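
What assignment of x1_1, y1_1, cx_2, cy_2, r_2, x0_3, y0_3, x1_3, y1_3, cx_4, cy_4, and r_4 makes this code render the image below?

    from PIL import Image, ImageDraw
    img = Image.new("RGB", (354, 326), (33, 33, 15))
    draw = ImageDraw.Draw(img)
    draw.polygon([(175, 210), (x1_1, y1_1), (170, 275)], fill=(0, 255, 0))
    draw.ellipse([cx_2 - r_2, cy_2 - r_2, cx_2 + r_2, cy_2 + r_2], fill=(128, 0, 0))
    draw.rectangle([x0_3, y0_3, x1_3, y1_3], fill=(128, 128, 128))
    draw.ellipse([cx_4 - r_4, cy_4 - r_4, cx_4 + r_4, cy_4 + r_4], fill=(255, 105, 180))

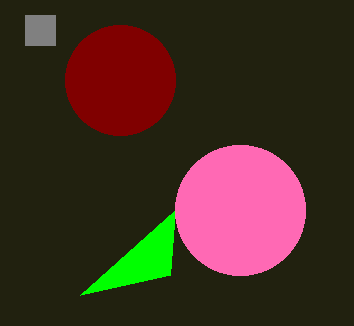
x1_1 = 80; y1_1 = 295; cx_2 = 120; cy_2 = 80; r_2 = 55; x0_3 = 25; y0_3 = 15; x1_3 = 55; y1_3 = 45; cx_4 = 240; cy_4 = 210; r_4 = 65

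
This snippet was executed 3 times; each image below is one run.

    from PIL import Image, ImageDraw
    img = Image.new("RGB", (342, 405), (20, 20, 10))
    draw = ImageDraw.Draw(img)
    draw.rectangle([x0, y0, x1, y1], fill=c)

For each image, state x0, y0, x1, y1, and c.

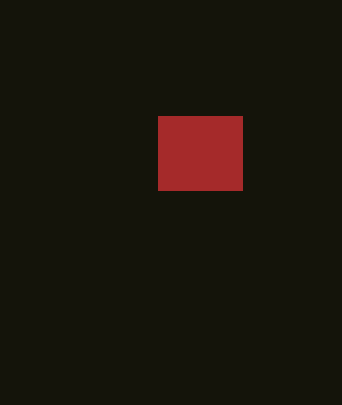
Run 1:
x0 = 158; y0 = 116; x1 = 242; y1 = 190; c = 'brown'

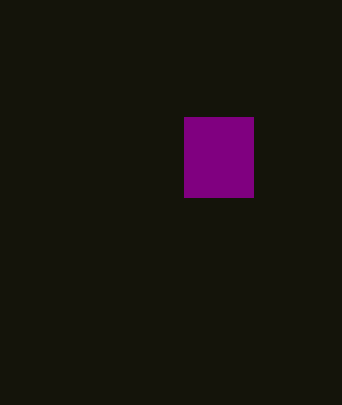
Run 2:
x0 = 184, y0 = 117, x1 = 253, y1 = 197, c = 'purple'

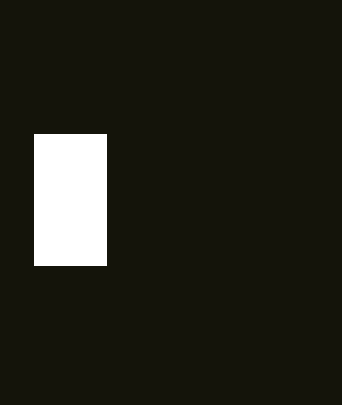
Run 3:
x0 = 34; y0 = 134; x1 = 106; y1 = 265; c = 'white'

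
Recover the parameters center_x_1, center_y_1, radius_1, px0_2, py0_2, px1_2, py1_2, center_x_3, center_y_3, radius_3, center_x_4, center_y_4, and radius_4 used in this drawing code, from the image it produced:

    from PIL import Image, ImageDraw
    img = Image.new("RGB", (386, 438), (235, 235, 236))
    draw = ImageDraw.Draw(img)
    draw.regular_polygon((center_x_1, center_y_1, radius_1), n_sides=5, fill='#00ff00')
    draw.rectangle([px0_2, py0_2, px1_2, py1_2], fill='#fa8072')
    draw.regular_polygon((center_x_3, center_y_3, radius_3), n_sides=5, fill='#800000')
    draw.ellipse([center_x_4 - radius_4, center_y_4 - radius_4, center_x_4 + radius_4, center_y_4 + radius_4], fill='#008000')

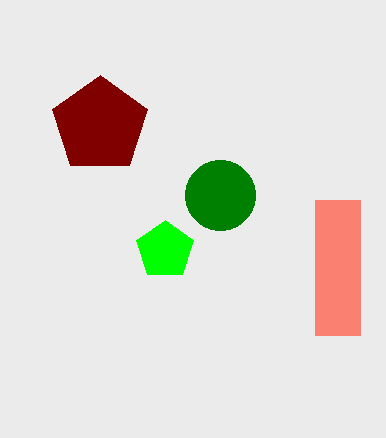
center_x_1 = 165, center_y_1 = 250, radius_1 = 30, px0_2 = 315, py0_2 = 200, px1_2 = 360, py1_2 = 335, center_x_3 = 100, center_y_3 = 125, radius_3 = 50, center_x_4 = 220, center_y_4 = 195, radius_4 = 35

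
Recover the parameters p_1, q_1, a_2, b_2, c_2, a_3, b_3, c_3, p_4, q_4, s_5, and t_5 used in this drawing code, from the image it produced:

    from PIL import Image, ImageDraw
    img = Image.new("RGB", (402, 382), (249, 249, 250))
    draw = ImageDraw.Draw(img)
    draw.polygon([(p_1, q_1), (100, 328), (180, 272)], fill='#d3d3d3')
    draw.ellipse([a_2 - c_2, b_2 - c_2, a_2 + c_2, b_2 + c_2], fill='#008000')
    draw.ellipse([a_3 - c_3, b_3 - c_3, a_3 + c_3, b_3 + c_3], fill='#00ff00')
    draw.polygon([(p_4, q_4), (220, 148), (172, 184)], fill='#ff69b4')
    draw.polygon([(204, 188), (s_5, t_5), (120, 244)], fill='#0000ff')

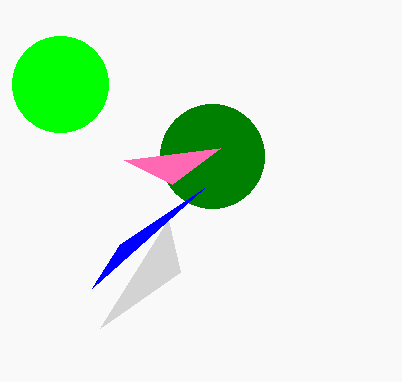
p_1 = 168, q_1 = 220, a_2 = 212, b_2 = 156, c_2 = 52, a_3 = 60, b_3 = 84, c_3 = 48, p_4 = 124, q_4 = 160, s_5 = 92, t_5 = 288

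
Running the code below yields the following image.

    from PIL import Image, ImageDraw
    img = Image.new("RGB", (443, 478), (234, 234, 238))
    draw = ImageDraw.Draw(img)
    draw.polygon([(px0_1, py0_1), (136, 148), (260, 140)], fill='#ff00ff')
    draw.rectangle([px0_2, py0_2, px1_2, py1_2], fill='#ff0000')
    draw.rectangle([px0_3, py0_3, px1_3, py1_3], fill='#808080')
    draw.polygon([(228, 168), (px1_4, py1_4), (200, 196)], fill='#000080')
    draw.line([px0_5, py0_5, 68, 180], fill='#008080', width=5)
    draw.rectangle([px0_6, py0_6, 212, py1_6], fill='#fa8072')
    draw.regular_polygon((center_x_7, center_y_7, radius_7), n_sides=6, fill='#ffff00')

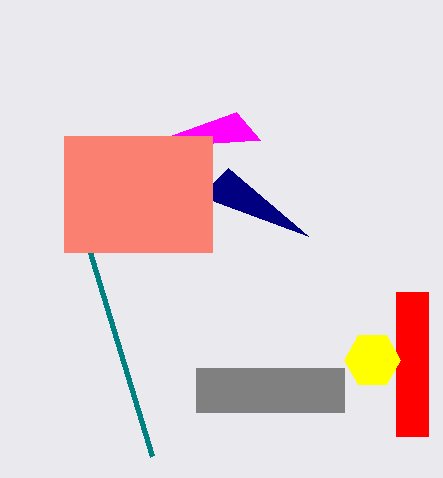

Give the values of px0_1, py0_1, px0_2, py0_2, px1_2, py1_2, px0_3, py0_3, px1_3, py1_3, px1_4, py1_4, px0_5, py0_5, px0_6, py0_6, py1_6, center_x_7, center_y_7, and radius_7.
px0_1 = 236
py0_1 = 112
px0_2 = 396
py0_2 = 292
px1_2 = 428
py1_2 = 436
px0_3 = 196
py0_3 = 368
px1_3 = 344
py1_3 = 412
px1_4 = 308
py1_4 = 236
px0_5 = 152
py0_5 = 456
px0_6 = 64
py0_6 = 136
py1_6 = 252
center_x_7 = 372
center_y_7 = 360
radius_7 = 28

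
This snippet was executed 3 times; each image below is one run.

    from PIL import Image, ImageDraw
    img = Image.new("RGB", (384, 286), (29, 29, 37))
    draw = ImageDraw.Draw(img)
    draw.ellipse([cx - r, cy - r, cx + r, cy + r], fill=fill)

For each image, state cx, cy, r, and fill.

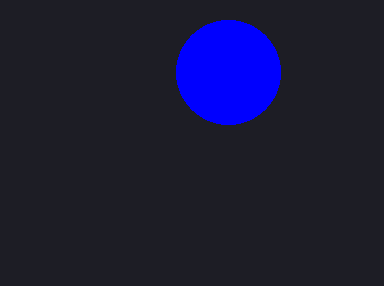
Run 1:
cx = 228
cy = 72
r = 52
fill = 'blue'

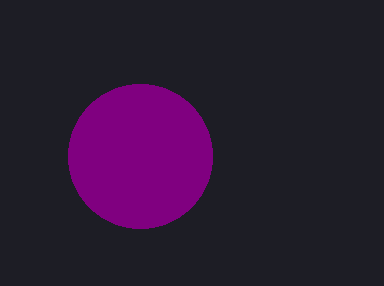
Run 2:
cx = 140, cy = 156, r = 72, fill = 'purple'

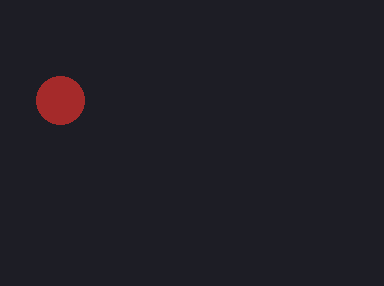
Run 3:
cx = 60; cy = 100; r = 24; fill = 'brown'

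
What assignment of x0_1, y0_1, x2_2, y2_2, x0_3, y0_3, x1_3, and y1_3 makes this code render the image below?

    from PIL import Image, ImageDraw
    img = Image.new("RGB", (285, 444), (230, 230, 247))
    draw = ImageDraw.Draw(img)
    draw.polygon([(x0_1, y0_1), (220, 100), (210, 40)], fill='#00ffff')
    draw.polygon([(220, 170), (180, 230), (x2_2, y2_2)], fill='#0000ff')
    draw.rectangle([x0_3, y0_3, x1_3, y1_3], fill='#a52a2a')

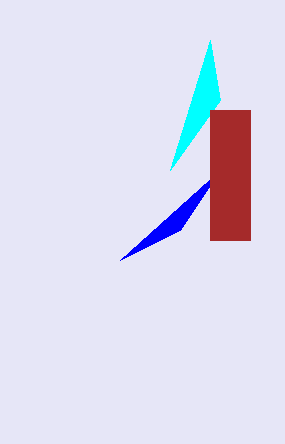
x0_1 = 170, y0_1 = 170, x2_2 = 120, y2_2 = 260, x0_3 = 210, y0_3 = 110, x1_3 = 250, y1_3 = 240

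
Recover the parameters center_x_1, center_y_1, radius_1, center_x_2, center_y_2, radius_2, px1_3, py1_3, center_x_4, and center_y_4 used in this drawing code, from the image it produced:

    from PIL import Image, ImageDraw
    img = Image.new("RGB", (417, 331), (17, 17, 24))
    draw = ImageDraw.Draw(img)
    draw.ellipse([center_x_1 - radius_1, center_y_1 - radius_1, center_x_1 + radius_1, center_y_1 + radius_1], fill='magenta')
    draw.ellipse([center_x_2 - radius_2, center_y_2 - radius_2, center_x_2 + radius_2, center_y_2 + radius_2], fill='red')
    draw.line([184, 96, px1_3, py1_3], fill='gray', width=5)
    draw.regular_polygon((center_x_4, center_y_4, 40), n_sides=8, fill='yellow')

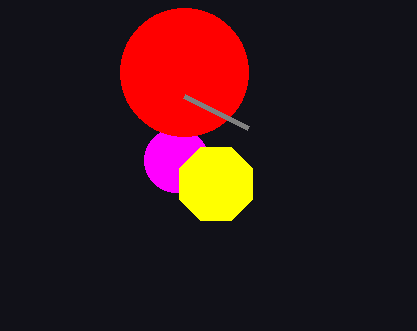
center_x_1 = 176, center_y_1 = 160, radius_1 = 32, center_x_2 = 184, center_y_2 = 72, radius_2 = 64, px1_3 = 248, py1_3 = 128, center_x_4 = 216, center_y_4 = 184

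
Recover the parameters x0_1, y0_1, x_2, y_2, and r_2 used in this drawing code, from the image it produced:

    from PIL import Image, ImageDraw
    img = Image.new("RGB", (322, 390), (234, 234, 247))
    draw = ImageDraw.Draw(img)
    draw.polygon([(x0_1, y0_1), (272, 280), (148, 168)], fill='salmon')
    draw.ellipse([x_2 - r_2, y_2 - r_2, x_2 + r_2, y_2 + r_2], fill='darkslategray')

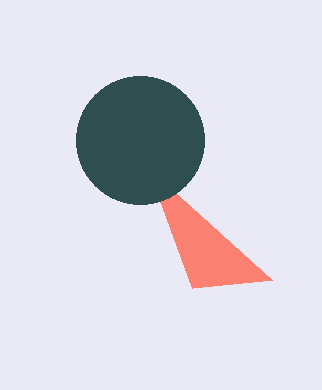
x0_1 = 192, y0_1 = 288, x_2 = 140, y_2 = 140, r_2 = 64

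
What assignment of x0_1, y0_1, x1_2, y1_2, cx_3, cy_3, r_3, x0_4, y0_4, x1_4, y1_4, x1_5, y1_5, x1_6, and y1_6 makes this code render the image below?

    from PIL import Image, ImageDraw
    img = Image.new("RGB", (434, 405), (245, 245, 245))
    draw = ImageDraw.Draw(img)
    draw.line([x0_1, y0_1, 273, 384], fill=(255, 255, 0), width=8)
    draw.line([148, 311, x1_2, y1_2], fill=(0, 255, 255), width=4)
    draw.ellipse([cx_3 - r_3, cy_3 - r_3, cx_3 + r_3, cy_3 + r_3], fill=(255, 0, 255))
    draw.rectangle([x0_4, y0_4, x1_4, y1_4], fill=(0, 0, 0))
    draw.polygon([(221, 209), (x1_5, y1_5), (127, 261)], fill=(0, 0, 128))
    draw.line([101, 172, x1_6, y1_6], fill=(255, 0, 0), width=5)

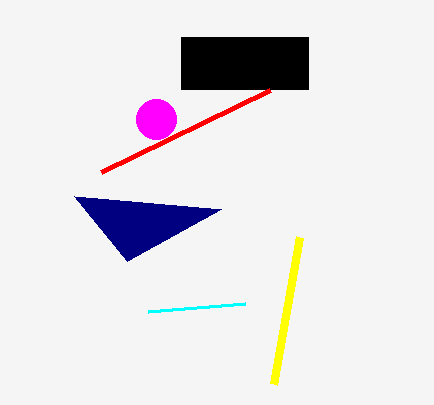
x0_1 = 299; y0_1 = 237; x1_2 = 245; y1_2 = 303; cx_3 = 156; cy_3 = 119; r_3 = 20; x0_4 = 181; y0_4 = 37; x1_4 = 308; y1_4 = 89; x1_5 = 74; y1_5 = 196; x1_6 = 270; y1_6 = 90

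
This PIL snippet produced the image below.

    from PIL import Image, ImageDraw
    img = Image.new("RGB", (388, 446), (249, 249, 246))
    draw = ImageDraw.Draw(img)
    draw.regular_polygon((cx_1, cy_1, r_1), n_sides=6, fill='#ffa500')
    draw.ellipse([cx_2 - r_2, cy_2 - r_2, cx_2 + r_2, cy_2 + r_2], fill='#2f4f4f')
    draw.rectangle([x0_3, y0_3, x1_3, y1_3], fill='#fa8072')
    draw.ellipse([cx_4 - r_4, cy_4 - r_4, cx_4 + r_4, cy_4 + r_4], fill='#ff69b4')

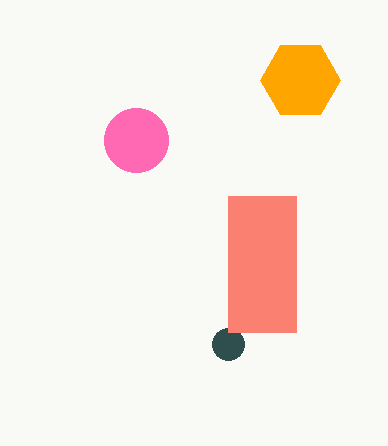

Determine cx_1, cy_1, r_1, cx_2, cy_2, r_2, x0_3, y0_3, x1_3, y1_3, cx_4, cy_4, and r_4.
cx_1 = 300, cy_1 = 80, r_1 = 40, cx_2 = 228, cy_2 = 344, r_2 = 16, x0_3 = 228, y0_3 = 196, x1_3 = 296, y1_3 = 332, cx_4 = 136, cy_4 = 140, r_4 = 32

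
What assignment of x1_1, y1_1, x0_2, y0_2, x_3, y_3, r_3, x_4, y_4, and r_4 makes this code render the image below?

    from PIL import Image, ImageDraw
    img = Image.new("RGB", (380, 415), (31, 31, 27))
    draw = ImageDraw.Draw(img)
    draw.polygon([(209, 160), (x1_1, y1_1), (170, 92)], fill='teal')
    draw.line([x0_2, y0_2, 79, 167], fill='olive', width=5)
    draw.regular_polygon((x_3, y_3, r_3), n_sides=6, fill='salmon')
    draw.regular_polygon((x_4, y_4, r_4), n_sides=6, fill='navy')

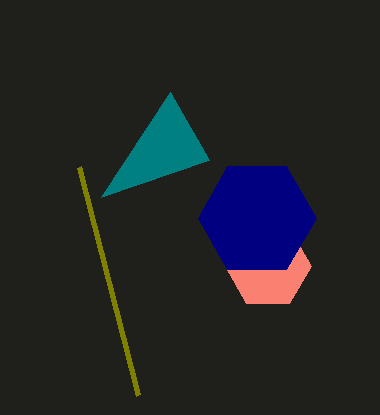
x1_1 = 101; y1_1 = 197; x0_2 = 138; y0_2 = 395; x_3 = 268; y_3 = 266; r_3 = 43; x_4 = 257; y_4 = 218; r_4 = 59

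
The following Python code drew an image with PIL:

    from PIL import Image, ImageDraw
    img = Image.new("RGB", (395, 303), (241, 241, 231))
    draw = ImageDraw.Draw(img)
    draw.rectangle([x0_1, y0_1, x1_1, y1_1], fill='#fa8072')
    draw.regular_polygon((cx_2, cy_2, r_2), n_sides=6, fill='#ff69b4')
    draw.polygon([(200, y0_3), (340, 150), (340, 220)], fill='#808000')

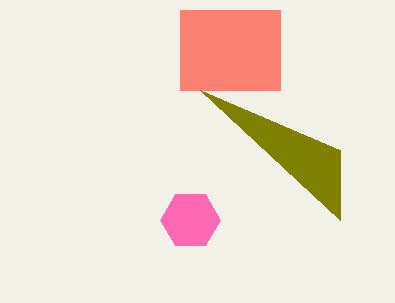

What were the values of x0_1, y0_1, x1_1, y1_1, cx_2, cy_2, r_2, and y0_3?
x0_1 = 180, y0_1 = 10, x1_1 = 280, y1_1 = 90, cx_2 = 190, cy_2 = 220, r_2 = 30, y0_3 = 90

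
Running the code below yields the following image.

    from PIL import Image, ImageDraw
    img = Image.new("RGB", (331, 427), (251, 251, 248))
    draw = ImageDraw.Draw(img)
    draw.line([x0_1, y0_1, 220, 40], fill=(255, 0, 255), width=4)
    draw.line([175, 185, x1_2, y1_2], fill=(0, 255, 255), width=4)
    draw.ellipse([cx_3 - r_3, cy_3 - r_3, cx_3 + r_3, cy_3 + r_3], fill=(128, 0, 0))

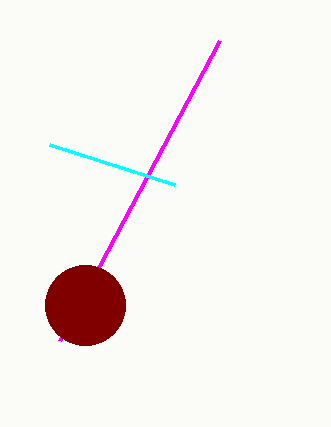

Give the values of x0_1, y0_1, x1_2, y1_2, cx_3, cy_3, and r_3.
x0_1 = 60, y0_1 = 340, x1_2 = 50, y1_2 = 145, cx_3 = 85, cy_3 = 305, r_3 = 40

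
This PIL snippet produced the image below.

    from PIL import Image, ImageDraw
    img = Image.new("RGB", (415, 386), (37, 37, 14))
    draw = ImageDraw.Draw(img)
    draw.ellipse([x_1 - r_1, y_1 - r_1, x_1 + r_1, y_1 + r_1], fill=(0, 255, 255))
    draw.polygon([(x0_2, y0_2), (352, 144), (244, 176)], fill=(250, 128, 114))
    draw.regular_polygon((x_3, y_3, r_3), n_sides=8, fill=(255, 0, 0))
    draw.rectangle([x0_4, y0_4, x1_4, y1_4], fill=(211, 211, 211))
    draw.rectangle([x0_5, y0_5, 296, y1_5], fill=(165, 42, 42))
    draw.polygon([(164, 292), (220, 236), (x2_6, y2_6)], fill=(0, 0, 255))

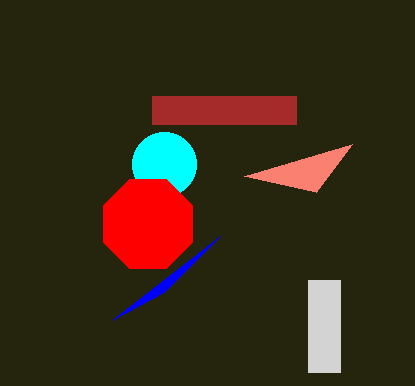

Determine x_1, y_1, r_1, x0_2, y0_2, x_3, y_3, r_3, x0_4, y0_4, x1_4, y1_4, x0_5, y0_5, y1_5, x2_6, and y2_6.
x_1 = 164; y_1 = 164; r_1 = 32; x0_2 = 316; y0_2 = 192; x_3 = 148; y_3 = 224; r_3 = 48; x0_4 = 308; y0_4 = 280; x1_4 = 340; y1_4 = 372; x0_5 = 152; y0_5 = 96; y1_5 = 124; x2_6 = 112; y2_6 = 320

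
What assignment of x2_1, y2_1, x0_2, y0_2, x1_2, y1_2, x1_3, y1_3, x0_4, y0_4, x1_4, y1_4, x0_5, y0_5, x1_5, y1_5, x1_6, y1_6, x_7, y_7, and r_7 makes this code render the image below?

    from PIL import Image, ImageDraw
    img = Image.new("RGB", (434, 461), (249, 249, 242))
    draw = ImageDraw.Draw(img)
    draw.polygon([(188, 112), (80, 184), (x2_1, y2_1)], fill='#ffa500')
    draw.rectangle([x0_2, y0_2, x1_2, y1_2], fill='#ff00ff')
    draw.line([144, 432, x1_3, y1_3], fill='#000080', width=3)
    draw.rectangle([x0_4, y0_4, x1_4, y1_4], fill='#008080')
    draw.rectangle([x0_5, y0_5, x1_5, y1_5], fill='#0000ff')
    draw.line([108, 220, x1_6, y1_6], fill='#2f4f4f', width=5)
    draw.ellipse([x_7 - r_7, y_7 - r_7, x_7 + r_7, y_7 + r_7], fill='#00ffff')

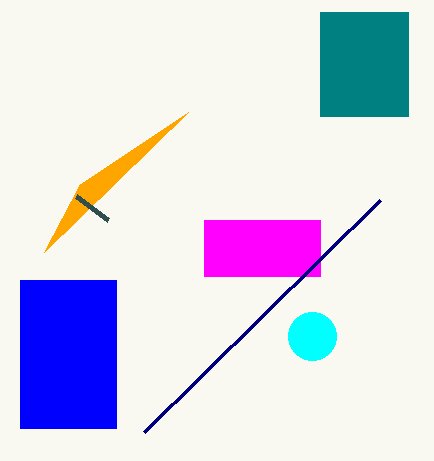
x2_1 = 44; y2_1 = 252; x0_2 = 204; y0_2 = 220; x1_2 = 320; y1_2 = 276; x1_3 = 380; y1_3 = 200; x0_4 = 320; y0_4 = 12; x1_4 = 408; y1_4 = 116; x0_5 = 20; y0_5 = 280; x1_5 = 116; y1_5 = 428; x1_6 = 76; y1_6 = 196; x_7 = 312; y_7 = 336; r_7 = 24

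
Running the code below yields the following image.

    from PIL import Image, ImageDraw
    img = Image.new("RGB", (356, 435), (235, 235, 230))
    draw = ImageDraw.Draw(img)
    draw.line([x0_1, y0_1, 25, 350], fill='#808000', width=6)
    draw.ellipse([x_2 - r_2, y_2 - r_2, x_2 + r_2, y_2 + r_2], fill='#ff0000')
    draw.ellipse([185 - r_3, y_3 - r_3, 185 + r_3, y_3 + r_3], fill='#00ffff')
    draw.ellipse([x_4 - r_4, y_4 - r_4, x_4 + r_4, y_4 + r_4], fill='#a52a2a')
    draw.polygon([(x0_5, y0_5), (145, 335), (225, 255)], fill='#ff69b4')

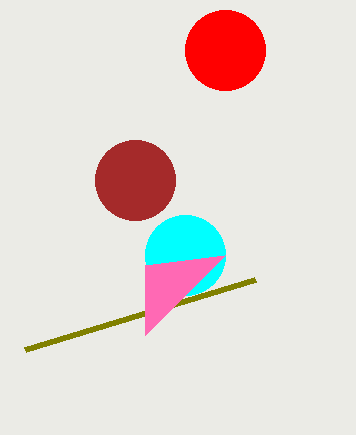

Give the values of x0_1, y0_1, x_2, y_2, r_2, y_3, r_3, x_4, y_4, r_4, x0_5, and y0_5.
x0_1 = 255, y0_1 = 280, x_2 = 225, y_2 = 50, r_2 = 40, y_3 = 255, r_3 = 40, x_4 = 135, y_4 = 180, r_4 = 40, x0_5 = 145, y0_5 = 265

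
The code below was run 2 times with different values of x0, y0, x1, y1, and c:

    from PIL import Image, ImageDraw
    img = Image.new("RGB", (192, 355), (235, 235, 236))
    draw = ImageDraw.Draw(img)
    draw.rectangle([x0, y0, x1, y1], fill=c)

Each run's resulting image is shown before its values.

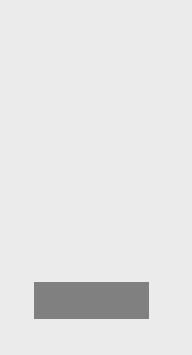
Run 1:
x0 = 34, y0 = 282, x1 = 148, y1 = 318, c = 'gray'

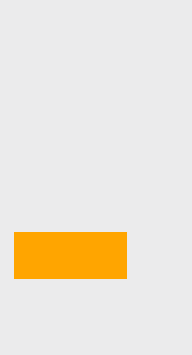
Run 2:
x0 = 14, y0 = 232, x1 = 126, y1 = 278, c = 'orange'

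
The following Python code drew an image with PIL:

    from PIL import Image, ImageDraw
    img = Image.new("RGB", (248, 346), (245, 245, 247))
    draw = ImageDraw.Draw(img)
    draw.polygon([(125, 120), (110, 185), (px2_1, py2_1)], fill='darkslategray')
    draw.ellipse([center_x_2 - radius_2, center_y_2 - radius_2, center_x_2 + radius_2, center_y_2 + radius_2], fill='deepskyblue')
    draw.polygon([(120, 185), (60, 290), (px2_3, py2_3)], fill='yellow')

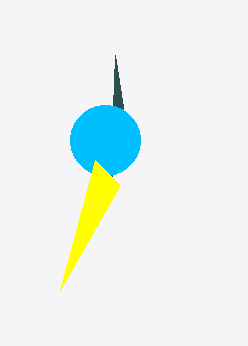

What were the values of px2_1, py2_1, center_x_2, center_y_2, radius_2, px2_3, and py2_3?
px2_1 = 115; py2_1 = 55; center_x_2 = 105; center_y_2 = 140; radius_2 = 35; px2_3 = 95; py2_3 = 160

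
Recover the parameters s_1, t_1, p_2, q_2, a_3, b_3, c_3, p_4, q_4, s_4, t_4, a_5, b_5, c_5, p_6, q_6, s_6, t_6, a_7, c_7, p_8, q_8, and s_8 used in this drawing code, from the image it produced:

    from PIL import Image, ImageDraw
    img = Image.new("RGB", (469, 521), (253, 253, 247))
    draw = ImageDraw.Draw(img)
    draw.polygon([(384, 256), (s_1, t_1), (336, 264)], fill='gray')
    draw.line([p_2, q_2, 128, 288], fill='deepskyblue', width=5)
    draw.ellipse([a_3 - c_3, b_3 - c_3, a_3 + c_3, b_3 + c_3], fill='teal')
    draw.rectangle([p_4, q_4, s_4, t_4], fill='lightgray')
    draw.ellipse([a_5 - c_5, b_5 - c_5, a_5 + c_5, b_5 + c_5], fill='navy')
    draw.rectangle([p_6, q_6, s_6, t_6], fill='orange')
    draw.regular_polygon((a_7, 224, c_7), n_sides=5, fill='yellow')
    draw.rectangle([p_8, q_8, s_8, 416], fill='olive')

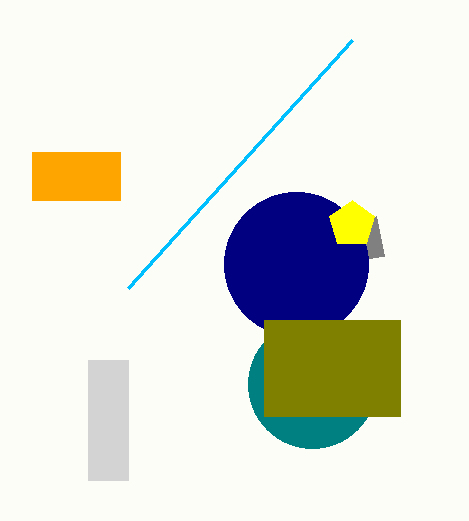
s_1 = 376; t_1 = 216; p_2 = 352; q_2 = 40; a_3 = 312; b_3 = 384; c_3 = 64; p_4 = 88; q_4 = 360; s_4 = 128; t_4 = 480; a_5 = 296; b_5 = 264; c_5 = 72; p_6 = 32; q_6 = 152; s_6 = 120; t_6 = 200; a_7 = 352; c_7 = 24; p_8 = 264; q_8 = 320; s_8 = 400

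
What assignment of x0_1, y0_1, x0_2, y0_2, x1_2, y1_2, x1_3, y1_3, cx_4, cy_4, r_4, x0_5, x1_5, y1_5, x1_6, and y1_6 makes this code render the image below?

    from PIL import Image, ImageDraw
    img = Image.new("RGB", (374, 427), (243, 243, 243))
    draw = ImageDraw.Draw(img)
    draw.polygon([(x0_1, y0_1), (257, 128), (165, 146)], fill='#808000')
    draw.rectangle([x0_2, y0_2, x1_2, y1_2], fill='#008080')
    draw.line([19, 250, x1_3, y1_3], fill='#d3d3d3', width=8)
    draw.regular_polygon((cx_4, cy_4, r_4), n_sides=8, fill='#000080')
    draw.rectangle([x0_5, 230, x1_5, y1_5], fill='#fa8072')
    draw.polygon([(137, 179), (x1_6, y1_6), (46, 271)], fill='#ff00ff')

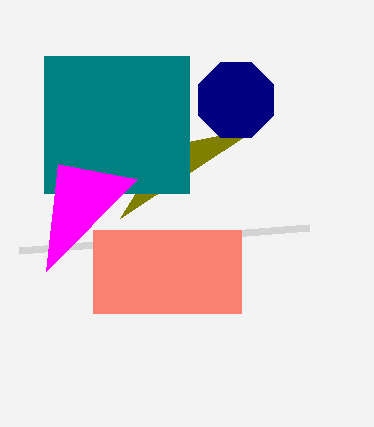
x0_1 = 120
y0_1 = 218
x0_2 = 44
y0_2 = 56
x1_2 = 189
y1_2 = 193
x1_3 = 309
y1_3 = 227
cx_4 = 236
cy_4 = 100
r_4 = 41
x0_5 = 93
x1_5 = 241
y1_5 = 313
x1_6 = 58
y1_6 = 164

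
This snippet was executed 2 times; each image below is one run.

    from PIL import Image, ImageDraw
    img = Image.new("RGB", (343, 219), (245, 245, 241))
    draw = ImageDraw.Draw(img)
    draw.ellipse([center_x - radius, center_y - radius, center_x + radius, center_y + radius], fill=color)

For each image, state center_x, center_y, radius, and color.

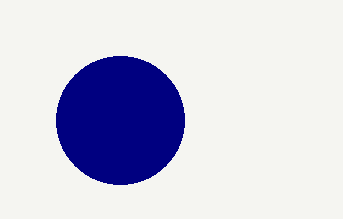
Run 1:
center_x = 120
center_y = 120
radius = 64
color = 'navy'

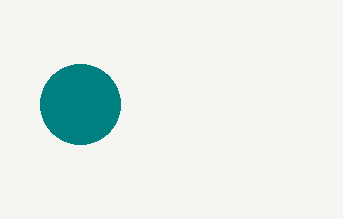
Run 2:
center_x = 80
center_y = 104
radius = 40
color = 'teal'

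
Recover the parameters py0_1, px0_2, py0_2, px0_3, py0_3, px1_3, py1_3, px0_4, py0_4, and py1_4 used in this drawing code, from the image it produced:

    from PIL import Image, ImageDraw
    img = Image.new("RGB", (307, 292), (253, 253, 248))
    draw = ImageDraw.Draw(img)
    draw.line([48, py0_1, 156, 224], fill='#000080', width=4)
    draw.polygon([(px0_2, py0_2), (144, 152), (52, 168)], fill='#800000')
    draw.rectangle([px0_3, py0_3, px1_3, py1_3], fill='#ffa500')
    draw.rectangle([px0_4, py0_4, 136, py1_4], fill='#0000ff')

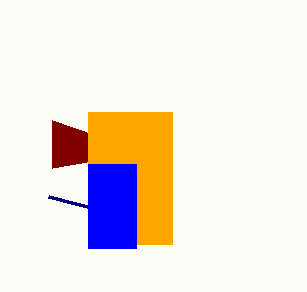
py0_1 = 196
px0_2 = 52
py0_2 = 120
px0_3 = 88
py0_3 = 112
px1_3 = 172
py1_3 = 244
px0_4 = 88
py0_4 = 164
py1_4 = 248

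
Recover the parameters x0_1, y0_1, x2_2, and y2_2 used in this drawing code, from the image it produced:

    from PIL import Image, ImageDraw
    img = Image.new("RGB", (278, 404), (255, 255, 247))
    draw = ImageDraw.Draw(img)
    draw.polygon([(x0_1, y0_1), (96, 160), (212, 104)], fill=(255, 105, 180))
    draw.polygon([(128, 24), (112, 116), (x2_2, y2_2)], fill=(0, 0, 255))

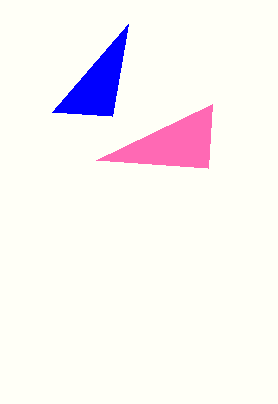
x0_1 = 208, y0_1 = 168, x2_2 = 52, y2_2 = 112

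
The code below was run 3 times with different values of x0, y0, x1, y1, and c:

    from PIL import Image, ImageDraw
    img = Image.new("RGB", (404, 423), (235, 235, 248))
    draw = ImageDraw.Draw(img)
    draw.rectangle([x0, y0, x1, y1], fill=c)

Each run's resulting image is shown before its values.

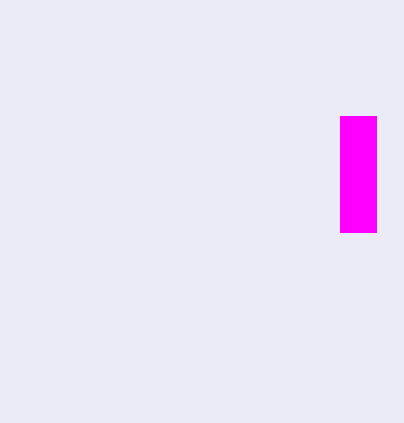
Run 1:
x0 = 340, y0 = 116, x1 = 376, y1 = 232, c = 'magenta'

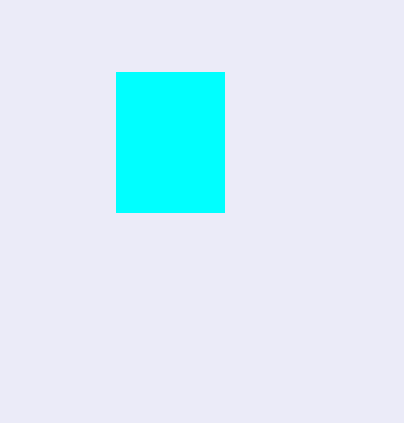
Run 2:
x0 = 116, y0 = 72, x1 = 224, y1 = 212, c = 'cyan'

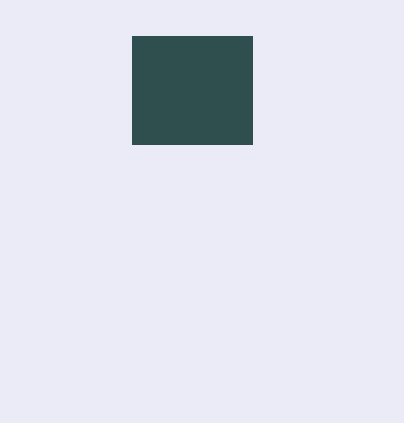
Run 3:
x0 = 132; y0 = 36; x1 = 252; y1 = 144; c = 'darkslategray'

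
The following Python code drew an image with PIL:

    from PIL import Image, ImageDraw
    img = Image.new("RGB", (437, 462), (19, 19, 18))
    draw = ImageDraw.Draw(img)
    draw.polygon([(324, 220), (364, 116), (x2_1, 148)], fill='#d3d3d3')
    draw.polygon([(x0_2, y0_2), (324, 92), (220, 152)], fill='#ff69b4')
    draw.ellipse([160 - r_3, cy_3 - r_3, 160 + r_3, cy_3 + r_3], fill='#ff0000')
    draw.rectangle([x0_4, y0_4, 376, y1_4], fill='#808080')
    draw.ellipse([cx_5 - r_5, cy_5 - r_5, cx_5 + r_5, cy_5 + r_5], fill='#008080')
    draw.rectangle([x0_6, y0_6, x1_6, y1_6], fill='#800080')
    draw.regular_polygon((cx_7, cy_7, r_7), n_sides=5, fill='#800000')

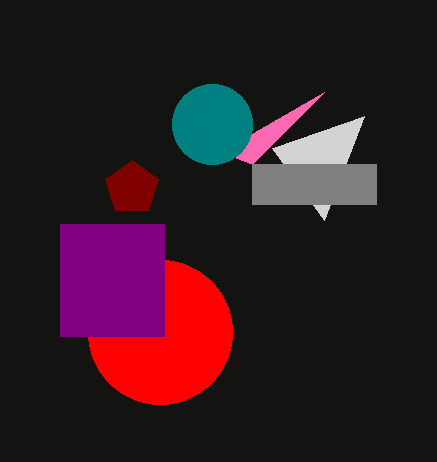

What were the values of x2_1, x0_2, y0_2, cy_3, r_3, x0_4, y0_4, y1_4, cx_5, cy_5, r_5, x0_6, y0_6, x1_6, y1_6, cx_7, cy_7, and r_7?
x2_1 = 272
x0_2 = 252
y0_2 = 164
cy_3 = 332
r_3 = 72
x0_4 = 252
y0_4 = 164
y1_4 = 204
cx_5 = 212
cy_5 = 124
r_5 = 40
x0_6 = 60
y0_6 = 224
x1_6 = 164
y1_6 = 336
cx_7 = 132
cy_7 = 188
r_7 = 28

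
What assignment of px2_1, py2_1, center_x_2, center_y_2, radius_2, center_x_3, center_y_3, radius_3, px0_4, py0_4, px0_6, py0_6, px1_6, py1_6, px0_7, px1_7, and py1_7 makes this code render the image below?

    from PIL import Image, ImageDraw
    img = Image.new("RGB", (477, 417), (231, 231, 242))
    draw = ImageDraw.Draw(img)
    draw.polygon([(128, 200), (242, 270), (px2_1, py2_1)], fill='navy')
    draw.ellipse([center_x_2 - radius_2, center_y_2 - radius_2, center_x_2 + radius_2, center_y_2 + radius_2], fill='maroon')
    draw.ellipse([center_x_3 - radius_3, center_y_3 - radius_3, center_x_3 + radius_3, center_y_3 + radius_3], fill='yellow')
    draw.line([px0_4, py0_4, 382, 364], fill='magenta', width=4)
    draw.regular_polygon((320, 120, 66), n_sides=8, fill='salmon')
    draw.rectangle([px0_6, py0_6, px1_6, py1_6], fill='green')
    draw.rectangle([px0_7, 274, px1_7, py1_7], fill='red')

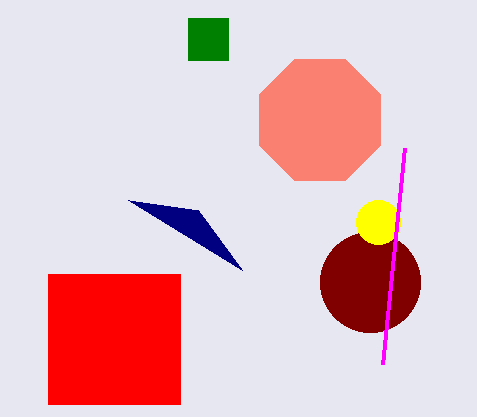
px2_1 = 198; py2_1 = 210; center_x_2 = 370; center_y_2 = 282; radius_2 = 50; center_x_3 = 378; center_y_3 = 222; radius_3 = 22; px0_4 = 404; py0_4 = 148; px0_6 = 188; py0_6 = 18; px1_6 = 228; py1_6 = 60; px0_7 = 48; px1_7 = 180; py1_7 = 404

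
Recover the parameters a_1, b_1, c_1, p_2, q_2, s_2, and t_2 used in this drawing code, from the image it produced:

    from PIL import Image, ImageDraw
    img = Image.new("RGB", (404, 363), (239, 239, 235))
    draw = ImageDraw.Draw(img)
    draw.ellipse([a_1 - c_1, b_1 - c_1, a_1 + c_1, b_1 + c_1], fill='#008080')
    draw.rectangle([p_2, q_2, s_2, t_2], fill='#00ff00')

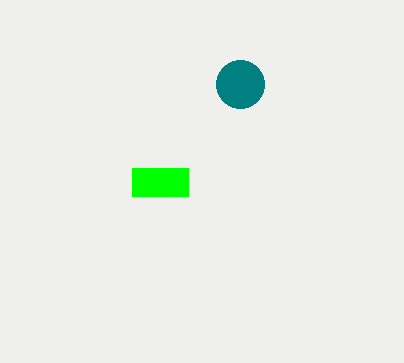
a_1 = 240, b_1 = 84, c_1 = 24, p_2 = 132, q_2 = 168, s_2 = 188, t_2 = 196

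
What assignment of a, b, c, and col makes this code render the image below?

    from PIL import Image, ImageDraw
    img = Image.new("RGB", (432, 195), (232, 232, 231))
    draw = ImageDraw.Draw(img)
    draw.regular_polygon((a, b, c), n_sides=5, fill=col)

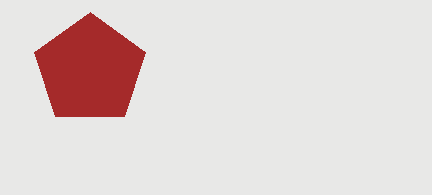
a = 90
b = 70
c = 58
col = 'brown'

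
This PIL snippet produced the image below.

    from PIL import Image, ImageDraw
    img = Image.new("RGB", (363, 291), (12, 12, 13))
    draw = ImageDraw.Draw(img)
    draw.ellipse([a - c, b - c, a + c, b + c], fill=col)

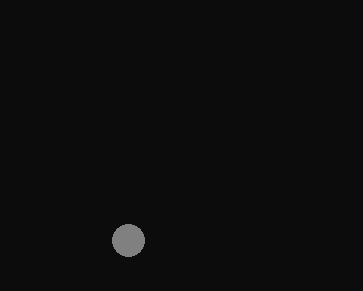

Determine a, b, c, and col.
a = 128, b = 240, c = 16, col = 'gray'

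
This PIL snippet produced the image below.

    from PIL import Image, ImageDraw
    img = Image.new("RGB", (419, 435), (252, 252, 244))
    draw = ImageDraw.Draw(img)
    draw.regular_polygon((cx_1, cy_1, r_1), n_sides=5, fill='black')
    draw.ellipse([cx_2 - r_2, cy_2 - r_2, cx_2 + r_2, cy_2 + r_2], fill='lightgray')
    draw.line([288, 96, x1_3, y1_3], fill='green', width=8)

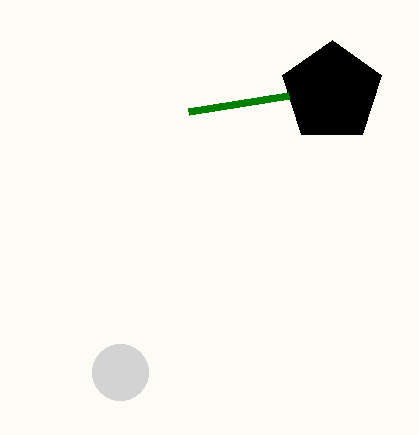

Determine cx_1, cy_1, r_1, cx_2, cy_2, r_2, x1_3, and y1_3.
cx_1 = 332
cy_1 = 92
r_1 = 52
cx_2 = 120
cy_2 = 372
r_2 = 28
x1_3 = 188
y1_3 = 112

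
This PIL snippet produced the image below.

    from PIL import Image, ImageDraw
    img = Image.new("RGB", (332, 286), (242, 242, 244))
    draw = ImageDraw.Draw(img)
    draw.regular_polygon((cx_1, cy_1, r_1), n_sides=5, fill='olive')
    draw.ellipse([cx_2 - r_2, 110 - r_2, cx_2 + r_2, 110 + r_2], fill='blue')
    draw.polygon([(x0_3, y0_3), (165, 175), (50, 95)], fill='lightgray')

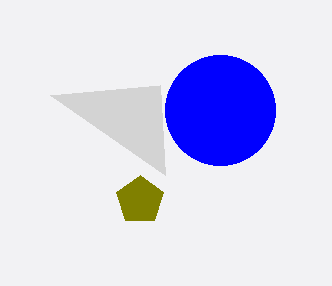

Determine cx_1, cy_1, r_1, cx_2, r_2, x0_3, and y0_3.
cx_1 = 140; cy_1 = 200; r_1 = 25; cx_2 = 220; r_2 = 55; x0_3 = 160; y0_3 = 85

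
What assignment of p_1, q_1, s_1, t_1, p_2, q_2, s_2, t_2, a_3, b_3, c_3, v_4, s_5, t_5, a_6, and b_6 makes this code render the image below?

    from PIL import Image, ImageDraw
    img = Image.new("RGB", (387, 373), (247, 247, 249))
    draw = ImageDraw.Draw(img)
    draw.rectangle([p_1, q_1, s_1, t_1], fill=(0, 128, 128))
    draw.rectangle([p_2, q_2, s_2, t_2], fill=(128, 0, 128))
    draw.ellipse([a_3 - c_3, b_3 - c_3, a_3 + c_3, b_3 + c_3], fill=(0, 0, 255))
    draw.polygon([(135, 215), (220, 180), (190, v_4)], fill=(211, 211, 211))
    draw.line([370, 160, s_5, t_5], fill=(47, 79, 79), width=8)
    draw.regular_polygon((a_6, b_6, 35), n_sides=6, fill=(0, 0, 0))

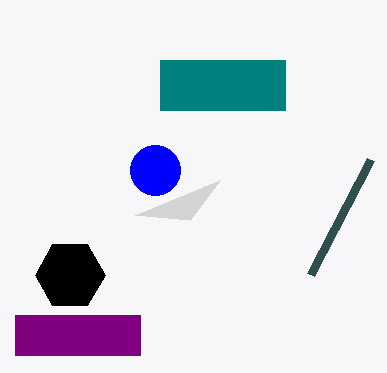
p_1 = 160, q_1 = 60, s_1 = 285, t_1 = 110, p_2 = 15, q_2 = 315, s_2 = 140, t_2 = 355, a_3 = 155, b_3 = 170, c_3 = 25, v_4 = 220, s_5 = 310, t_5 = 275, a_6 = 70, b_6 = 275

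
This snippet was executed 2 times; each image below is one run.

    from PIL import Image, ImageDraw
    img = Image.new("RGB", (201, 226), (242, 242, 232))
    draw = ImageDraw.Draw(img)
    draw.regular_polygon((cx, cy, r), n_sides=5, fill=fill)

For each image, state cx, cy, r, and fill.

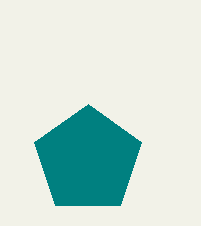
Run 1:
cx = 88, cy = 160, r = 56, fill = 'teal'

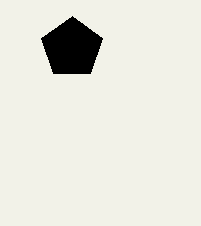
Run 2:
cx = 72, cy = 48, r = 32, fill = 'black'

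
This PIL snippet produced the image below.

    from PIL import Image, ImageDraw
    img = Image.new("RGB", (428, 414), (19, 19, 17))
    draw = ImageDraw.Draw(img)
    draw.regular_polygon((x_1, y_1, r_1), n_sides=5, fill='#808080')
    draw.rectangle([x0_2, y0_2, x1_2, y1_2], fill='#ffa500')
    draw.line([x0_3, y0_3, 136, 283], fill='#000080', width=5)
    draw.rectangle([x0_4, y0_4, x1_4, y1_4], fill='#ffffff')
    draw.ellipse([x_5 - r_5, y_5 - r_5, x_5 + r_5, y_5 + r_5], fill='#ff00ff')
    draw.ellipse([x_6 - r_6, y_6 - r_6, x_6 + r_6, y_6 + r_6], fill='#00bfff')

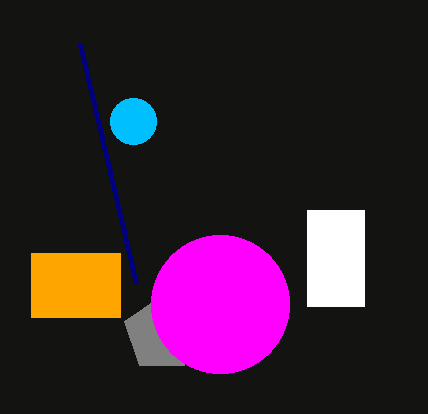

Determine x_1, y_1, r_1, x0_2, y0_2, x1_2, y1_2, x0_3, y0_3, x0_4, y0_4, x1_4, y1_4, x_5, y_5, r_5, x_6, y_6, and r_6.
x_1 = 162, y_1 = 334, r_1 = 39, x0_2 = 31, y0_2 = 253, x1_2 = 120, y1_2 = 317, x0_3 = 80, y0_3 = 44, x0_4 = 307, y0_4 = 210, x1_4 = 364, y1_4 = 306, x_5 = 220, y_5 = 304, r_5 = 69, x_6 = 133, y_6 = 121, r_6 = 23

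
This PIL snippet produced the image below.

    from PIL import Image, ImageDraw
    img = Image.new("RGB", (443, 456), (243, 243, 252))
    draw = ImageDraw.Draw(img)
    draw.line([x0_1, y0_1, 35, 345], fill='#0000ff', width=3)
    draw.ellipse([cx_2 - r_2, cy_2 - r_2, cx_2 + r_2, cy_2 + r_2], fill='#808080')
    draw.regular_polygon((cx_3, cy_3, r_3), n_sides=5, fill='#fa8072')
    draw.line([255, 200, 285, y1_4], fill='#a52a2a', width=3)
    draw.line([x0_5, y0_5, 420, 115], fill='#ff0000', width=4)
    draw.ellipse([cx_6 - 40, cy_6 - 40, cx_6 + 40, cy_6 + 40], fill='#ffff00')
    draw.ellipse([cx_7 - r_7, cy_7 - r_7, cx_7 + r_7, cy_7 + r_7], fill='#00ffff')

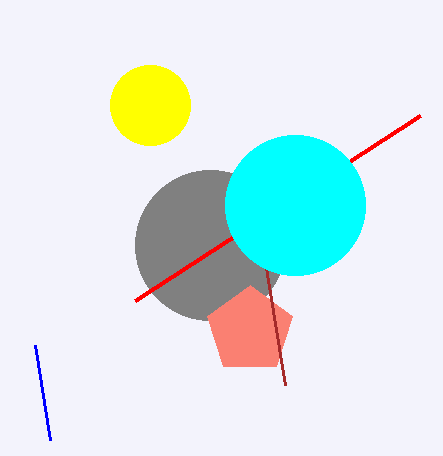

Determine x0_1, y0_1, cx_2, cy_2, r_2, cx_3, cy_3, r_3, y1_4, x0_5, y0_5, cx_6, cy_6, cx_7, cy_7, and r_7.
x0_1 = 50
y0_1 = 440
cx_2 = 210
cy_2 = 245
r_2 = 75
cx_3 = 250
cy_3 = 330
r_3 = 45
y1_4 = 385
x0_5 = 135
y0_5 = 300
cx_6 = 150
cy_6 = 105
cx_7 = 295
cy_7 = 205
r_7 = 70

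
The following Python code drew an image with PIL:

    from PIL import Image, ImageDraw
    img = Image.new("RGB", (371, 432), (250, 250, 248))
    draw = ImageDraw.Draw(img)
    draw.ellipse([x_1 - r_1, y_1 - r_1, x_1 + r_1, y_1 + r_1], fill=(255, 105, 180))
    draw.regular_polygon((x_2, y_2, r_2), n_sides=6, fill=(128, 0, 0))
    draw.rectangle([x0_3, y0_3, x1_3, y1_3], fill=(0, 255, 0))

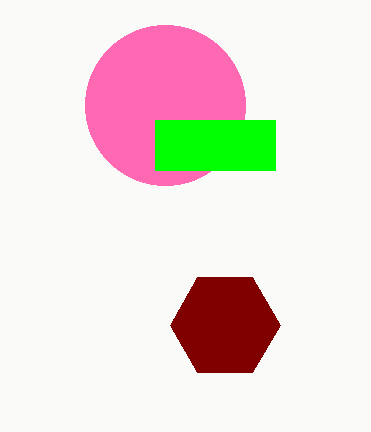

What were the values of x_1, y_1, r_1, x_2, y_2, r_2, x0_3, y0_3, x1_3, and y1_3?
x_1 = 165, y_1 = 105, r_1 = 80, x_2 = 225, y_2 = 325, r_2 = 55, x0_3 = 155, y0_3 = 120, x1_3 = 275, y1_3 = 170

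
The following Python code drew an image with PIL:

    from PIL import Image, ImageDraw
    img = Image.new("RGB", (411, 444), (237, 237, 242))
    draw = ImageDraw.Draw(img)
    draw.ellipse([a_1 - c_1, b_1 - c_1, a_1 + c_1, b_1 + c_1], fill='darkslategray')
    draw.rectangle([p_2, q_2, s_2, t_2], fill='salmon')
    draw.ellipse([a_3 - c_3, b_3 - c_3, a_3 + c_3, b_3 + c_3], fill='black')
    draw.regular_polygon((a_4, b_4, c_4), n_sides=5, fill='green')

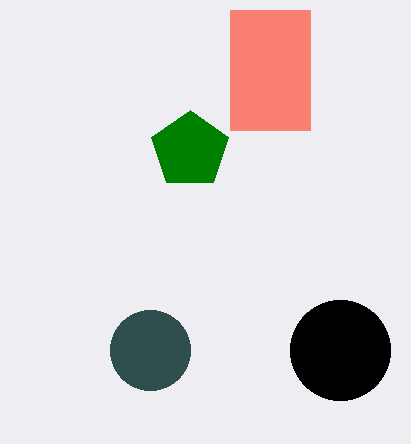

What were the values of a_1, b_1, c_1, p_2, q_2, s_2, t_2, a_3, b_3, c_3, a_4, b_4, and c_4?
a_1 = 150, b_1 = 350, c_1 = 40, p_2 = 230, q_2 = 10, s_2 = 310, t_2 = 130, a_3 = 340, b_3 = 350, c_3 = 50, a_4 = 190, b_4 = 150, c_4 = 40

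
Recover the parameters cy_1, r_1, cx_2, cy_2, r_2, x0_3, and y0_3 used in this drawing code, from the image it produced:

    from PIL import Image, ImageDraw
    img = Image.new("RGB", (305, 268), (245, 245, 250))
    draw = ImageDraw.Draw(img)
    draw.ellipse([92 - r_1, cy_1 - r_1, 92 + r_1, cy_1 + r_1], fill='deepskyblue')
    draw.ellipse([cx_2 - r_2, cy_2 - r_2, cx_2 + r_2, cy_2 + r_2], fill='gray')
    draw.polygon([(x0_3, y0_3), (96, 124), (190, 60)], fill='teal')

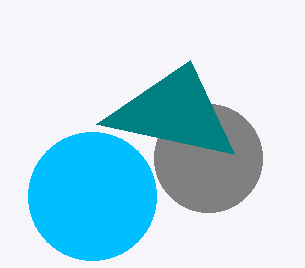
cy_1 = 196, r_1 = 64, cx_2 = 208, cy_2 = 158, r_2 = 54, x0_3 = 234, y0_3 = 154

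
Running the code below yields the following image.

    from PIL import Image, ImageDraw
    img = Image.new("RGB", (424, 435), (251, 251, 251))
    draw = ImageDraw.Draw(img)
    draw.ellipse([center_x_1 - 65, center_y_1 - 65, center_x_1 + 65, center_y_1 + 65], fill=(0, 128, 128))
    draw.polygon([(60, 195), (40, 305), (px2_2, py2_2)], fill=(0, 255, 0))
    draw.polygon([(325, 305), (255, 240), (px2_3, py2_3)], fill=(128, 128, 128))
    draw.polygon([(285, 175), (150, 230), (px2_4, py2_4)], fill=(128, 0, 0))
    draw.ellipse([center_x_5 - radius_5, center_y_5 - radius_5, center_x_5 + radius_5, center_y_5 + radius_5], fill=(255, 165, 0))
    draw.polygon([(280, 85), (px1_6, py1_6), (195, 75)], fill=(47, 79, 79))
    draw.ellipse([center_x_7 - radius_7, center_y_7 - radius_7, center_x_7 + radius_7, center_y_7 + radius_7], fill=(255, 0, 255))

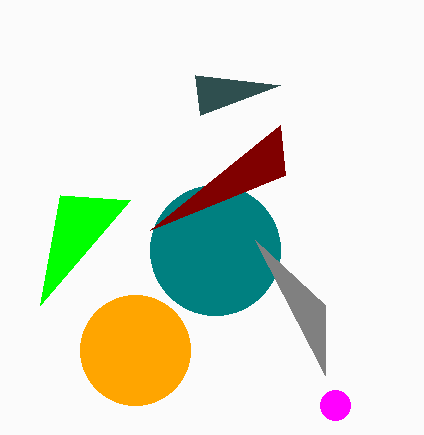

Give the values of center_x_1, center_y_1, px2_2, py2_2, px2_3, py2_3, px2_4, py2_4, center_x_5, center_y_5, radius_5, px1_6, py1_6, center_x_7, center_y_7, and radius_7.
center_x_1 = 215, center_y_1 = 250, px2_2 = 130, py2_2 = 200, px2_3 = 325, py2_3 = 375, px2_4 = 280, py2_4 = 125, center_x_5 = 135, center_y_5 = 350, radius_5 = 55, px1_6 = 200, py1_6 = 115, center_x_7 = 335, center_y_7 = 405, radius_7 = 15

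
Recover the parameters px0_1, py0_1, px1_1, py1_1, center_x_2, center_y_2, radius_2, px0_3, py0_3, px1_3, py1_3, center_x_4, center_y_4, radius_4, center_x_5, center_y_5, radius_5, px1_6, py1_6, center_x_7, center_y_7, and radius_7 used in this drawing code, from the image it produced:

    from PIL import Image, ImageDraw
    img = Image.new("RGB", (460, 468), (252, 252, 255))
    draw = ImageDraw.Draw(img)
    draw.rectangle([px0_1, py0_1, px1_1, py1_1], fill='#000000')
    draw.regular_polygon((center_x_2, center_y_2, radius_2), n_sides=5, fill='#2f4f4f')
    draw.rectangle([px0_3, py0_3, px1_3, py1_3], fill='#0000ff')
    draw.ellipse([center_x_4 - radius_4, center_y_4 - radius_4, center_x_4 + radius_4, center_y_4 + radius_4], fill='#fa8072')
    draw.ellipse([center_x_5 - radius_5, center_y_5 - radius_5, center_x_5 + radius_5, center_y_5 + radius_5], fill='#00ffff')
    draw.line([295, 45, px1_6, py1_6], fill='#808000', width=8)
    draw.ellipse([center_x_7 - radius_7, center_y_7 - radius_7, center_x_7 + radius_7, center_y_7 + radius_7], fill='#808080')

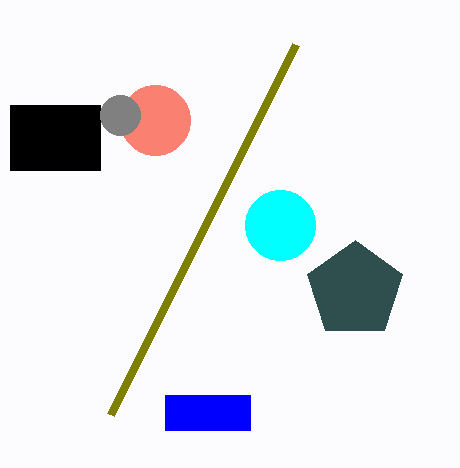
px0_1 = 10, py0_1 = 105, px1_1 = 100, py1_1 = 170, center_x_2 = 355, center_y_2 = 290, radius_2 = 50, px0_3 = 165, py0_3 = 395, px1_3 = 250, py1_3 = 430, center_x_4 = 155, center_y_4 = 120, radius_4 = 35, center_x_5 = 280, center_y_5 = 225, radius_5 = 35, px1_6 = 110, py1_6 = 415, center_x_7 = 120, center_y_7 = 115, radius_7 = 20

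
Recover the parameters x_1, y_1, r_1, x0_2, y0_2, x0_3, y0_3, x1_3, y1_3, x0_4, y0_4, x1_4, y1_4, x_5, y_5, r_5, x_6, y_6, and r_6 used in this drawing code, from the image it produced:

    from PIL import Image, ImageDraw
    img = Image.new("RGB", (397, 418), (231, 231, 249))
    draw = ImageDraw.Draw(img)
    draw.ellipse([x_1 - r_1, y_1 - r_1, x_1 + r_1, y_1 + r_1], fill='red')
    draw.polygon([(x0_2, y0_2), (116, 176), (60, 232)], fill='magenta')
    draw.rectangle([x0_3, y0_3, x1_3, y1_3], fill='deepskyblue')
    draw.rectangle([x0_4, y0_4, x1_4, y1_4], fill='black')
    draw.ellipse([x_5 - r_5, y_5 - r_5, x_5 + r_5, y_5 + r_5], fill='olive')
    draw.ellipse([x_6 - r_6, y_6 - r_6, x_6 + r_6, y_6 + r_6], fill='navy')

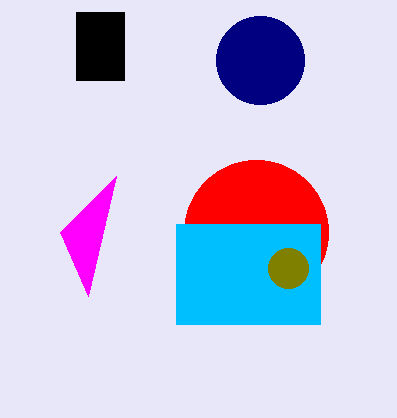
x_1 = 256, y_1 = 232, r_1 = 72, x0_2 = 88, y0_2 = 296, x0_3 = 176, y0_3 = 224, x1_3 = 320, y1_3 = 324, x0_4 = 76, y0_4 = 12, x1_4 = 124, y1_4 = 80, x_5 = 288, y_5 = 268, r_5 = 20, x_6 = 260, y_6 = 60, r_6 = 44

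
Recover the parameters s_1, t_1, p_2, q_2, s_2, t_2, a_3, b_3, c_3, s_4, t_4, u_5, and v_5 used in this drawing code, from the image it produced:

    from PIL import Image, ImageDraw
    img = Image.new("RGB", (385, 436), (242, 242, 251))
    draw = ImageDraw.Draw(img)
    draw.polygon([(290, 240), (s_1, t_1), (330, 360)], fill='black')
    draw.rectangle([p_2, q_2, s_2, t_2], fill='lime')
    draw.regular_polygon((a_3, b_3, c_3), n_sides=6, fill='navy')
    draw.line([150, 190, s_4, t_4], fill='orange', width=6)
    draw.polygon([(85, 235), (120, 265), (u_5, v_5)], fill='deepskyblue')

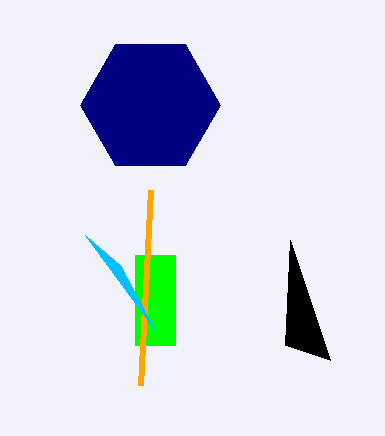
s_1 = 285, t_1 = 345, p_2 = 135, q_2 = 255, s_2 = 175, t_2 = 345, a_3 = 150, b_3 = 105, c_3 = 70, s_4 = 140, t_4 = 385, u_5 = 155, v_5 = 330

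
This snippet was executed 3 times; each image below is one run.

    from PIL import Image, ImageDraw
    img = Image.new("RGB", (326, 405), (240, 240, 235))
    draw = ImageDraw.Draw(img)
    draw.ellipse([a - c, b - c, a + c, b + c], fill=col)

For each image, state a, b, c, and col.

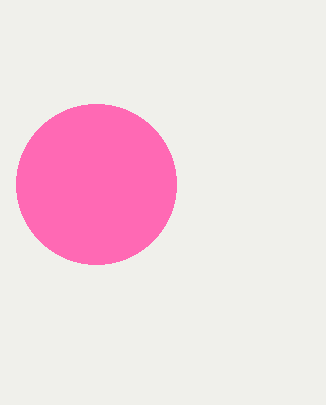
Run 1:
a = 96
b = 184
c = 80
col = 'hotpink'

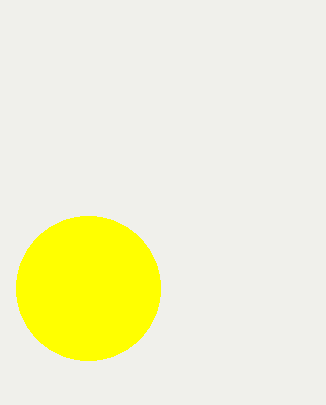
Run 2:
a = 88; b = 288; c = 72; col = 'yellow'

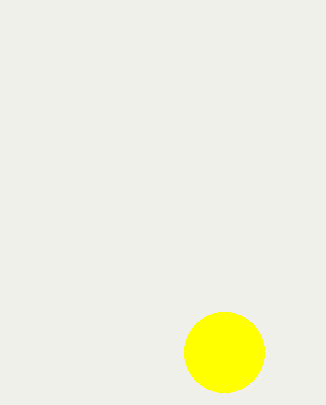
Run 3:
a = 224
b = 352
c = 40
col = 'yellow'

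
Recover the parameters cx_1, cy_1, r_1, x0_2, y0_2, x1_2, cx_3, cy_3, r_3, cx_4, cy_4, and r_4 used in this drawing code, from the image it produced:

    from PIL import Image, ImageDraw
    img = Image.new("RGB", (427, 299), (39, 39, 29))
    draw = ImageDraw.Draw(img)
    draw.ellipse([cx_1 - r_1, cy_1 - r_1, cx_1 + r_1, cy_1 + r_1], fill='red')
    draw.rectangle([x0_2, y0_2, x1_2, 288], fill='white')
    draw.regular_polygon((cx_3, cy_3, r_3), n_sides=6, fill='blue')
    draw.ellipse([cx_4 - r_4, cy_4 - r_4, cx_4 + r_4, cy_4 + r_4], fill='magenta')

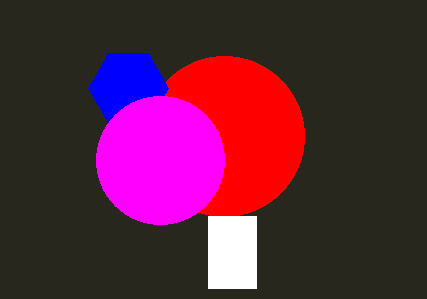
cx_1 = 224, cy_1 = 136, r_1 = 80, x0_2 = 208, y0_2 = 216, x1_2 = 256, cx_3 = 128, cy_3 = 88, r_3 = 40, cx_4 = 160, cy_4 = 160, r_4 = 64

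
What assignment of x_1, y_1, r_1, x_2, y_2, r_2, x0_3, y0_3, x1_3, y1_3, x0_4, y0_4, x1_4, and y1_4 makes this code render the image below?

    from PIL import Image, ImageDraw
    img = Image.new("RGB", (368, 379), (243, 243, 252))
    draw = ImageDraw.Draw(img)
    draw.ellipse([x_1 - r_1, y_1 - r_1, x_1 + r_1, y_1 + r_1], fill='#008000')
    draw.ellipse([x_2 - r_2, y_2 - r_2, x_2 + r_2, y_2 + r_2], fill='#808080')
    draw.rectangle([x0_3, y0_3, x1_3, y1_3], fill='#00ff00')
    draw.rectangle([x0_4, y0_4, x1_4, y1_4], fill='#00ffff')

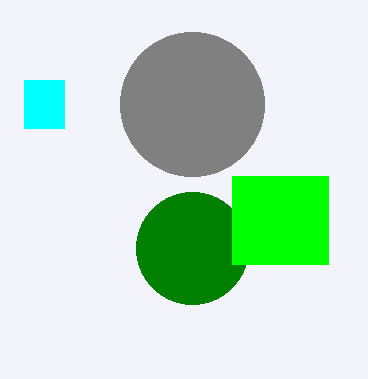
x_1 = 192, y_1 = 248, r_1 = 56, x_2 = 192, y_2 = 104, r_2 = 72, x0_3 = 232, y0_3 = 176, x1_3 = 328, y1_3 = 264, x0_4 = 24, y0_4 = 80, x1_4 = 64, y1_4 = 128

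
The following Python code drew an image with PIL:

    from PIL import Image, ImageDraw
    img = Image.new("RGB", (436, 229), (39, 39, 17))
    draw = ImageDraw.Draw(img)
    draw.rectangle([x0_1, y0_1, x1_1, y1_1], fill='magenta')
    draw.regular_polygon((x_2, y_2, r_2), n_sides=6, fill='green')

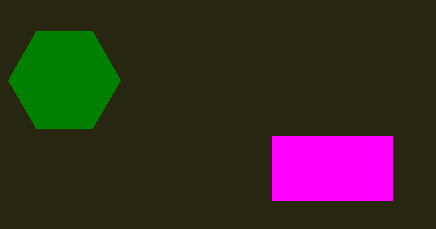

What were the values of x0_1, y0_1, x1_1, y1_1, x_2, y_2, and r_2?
x0_1 = 272, y0_1 = 136, x1_1 = 392, y1_1 = 200, x_2 = 64, y_2 = 80, r_2 = 56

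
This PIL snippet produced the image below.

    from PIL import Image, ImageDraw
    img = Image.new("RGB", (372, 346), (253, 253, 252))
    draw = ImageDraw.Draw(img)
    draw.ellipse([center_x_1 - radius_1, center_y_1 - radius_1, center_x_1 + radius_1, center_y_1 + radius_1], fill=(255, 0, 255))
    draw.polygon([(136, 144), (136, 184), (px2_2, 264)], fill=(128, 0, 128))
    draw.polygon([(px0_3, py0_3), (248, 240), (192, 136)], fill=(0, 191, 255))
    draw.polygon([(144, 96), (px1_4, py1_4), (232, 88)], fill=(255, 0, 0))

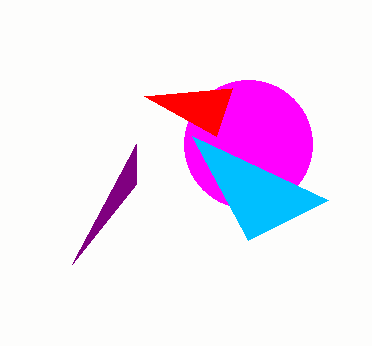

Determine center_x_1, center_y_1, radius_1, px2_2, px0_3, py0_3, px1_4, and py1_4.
center_x_1 = 248
center_y_1 = 144
radius_1 = 64
px2_2 = 72
px0_3 = 328
py0_3 = 200
px1_4 = 216
py1_4 = 136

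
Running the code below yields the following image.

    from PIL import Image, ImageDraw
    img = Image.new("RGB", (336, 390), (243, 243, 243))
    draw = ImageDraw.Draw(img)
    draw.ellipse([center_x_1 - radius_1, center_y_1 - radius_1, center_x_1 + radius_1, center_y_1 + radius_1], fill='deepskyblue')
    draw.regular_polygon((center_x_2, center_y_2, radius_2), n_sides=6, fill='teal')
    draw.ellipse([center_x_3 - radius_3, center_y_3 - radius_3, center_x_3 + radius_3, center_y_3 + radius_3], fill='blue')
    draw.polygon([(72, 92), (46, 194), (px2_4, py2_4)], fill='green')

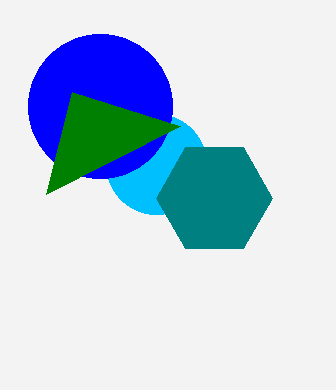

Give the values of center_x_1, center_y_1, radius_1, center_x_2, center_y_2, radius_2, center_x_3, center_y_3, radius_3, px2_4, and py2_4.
center_x_1 = 156
center_y_1 = 164
radius_1 = 50
center_x_2 = 214
center_y_2 = 198
radius_2 = 58
center_x_3 = 100
center_y_3 = 106
radius_3 = 72
px2_4 = 180
py2_4 = 126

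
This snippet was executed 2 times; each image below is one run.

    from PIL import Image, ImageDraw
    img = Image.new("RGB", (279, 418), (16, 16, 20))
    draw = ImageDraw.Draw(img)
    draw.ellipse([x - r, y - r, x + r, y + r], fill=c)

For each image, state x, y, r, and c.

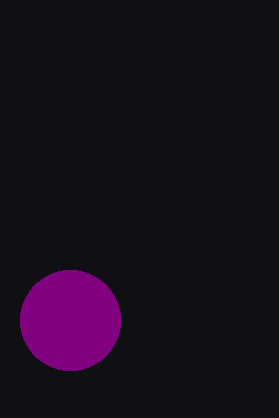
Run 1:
x = 70
y = 320
r = 50
c = 'purple'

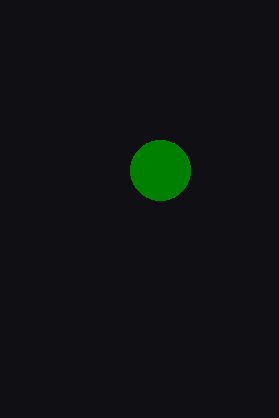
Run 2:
x = 160; y = 170; r = 30; c = 'green'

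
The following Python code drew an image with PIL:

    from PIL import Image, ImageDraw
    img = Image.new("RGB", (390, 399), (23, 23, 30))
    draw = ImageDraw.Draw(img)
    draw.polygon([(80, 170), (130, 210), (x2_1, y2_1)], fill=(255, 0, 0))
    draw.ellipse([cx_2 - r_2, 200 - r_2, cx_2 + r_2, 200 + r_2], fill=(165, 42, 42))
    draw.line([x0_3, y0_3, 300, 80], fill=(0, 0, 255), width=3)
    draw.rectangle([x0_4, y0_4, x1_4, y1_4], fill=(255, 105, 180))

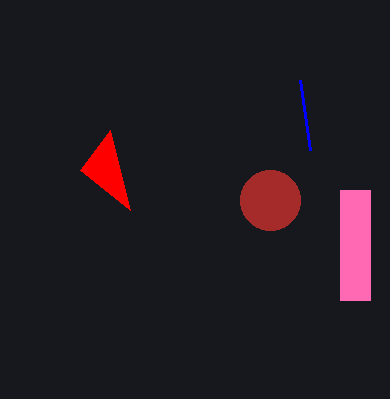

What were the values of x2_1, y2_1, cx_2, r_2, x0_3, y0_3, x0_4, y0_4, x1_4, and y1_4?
x2_1 = 110
y2_1 = 130
cx_2 = 270
r_2 = 30
x0_3 = 310
y0_3 = 150
x0_4 = 340
y0_4 = 190
x1_4 = 370
y1_4 = 300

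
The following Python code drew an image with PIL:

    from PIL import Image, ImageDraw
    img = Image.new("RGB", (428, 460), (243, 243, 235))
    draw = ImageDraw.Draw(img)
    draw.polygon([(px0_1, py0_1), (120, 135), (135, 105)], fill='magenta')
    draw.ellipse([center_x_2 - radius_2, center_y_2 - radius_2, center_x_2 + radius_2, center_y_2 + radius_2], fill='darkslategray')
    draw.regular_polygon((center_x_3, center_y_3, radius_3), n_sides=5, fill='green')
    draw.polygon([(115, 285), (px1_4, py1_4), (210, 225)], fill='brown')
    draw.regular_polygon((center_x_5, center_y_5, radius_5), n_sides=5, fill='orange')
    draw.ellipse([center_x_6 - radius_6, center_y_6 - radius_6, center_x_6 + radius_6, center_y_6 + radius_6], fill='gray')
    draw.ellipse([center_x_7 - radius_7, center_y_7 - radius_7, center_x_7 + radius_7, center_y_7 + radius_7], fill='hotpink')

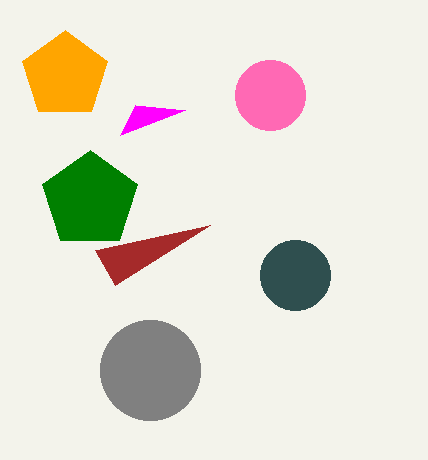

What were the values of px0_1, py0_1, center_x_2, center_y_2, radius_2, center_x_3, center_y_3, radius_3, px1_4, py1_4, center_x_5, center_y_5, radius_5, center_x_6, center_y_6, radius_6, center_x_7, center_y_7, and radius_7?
px0_1 = 185
py0_1 = 110
center_x_2 = 295
center_y_2 = 275
radius_2 = 35
center_x_3 = 90
center_y_3 = 200
radius_3 = 50
px1_4 = 95
py1_4 = 250
center_x_5 = 65
center_y_5 = 75
radius_5 = 45
center_x_6 = 150
center_y_6 = 370
radius_6 = 50
center_x_7 = 270
center_y_7 = 95
radius_7 = 35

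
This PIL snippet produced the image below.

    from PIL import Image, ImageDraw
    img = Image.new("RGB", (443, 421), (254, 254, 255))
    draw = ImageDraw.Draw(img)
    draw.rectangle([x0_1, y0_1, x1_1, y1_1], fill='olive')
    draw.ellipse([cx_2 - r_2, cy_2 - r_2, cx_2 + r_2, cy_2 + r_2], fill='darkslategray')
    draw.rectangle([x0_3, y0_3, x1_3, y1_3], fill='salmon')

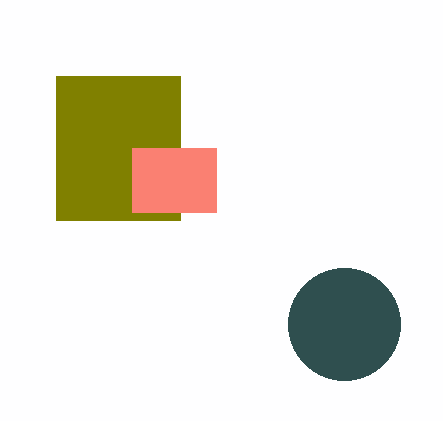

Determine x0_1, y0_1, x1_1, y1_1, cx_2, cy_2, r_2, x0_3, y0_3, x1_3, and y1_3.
x0_1 = 56
y0_1 = 76
x1_1 = 180
y1_1 = 220
cx_2 = 344
cy_2 = 324
r_2 = 56
x0_3 = 132
y0_3 = 148
x1_3 = 216
y1_3 = 212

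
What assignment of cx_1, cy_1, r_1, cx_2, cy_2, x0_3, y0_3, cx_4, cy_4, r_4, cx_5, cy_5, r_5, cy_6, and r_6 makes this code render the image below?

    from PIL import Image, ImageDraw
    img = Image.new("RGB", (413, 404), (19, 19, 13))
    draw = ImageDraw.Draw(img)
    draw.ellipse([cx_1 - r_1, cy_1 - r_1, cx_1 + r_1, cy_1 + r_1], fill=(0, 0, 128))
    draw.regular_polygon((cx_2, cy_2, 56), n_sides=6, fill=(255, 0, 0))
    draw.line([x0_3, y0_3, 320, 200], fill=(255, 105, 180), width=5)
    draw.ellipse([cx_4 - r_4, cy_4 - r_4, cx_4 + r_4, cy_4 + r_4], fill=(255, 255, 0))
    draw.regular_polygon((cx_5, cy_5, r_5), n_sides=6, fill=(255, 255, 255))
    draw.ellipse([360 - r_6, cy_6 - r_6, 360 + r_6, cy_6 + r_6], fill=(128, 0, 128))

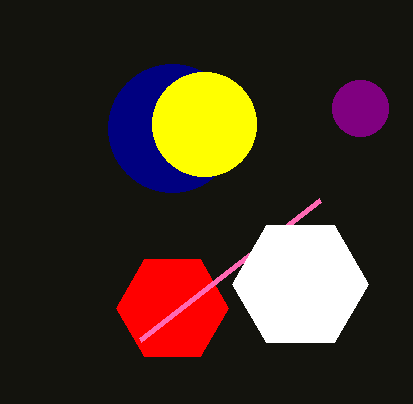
cx_1 = 172; cy_1 = 128; r_1 = 64; cx_2 = 172; cy_2 = 308; x0_3 = 140; y0_3 = 340; cx_4 = 204; cy_4 = 124; r_4 = 52; cx_5 = 300; cy_5 = 284; r_5 = 68; cy_6 = 108; r_6 = 28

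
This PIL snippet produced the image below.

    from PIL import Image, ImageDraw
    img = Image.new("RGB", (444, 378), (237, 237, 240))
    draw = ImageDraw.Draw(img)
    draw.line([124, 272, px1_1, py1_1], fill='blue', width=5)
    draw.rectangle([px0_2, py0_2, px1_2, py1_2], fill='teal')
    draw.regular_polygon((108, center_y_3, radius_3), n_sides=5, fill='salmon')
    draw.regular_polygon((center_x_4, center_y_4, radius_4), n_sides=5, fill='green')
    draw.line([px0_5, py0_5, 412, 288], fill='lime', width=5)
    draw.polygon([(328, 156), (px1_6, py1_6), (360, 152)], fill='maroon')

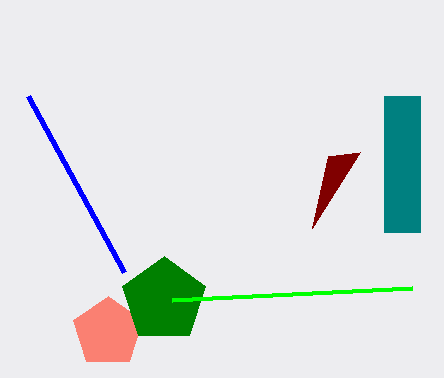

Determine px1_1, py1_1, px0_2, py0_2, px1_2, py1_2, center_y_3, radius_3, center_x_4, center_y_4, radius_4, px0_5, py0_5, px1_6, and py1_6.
px1_1 = 28, py1_1 = 96, px0_2 = 384, py0_2 = 96, px1_2 = 420, py1_2 = 232, center_y_3 = 332, radius_3 = 36, center_x_4 = 164, center_y_4 = 300, radius_4 = 44, px0_5 = 172, py0_5 = 300, px1_6 = 312, py1_6 = 228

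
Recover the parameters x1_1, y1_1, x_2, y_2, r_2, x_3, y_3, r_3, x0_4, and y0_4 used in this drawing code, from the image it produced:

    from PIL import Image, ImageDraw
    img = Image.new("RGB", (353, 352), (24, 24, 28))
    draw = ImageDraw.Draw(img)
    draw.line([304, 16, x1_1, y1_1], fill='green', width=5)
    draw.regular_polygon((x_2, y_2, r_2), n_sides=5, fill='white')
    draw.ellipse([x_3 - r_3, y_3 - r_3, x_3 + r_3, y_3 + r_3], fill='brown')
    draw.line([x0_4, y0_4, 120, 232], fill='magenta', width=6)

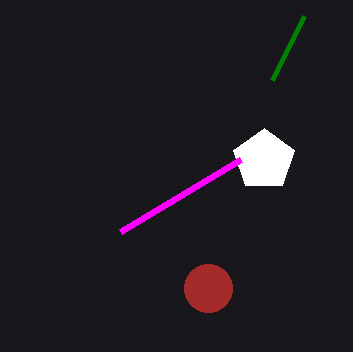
x1_1 = 272; y1_1 = 80; x_2 = 264; y_2 = 160; r_2 = 32; x_3 = 208; y_3 = 288; r_3 = 24; x0_4 = 240; y0_4 = 160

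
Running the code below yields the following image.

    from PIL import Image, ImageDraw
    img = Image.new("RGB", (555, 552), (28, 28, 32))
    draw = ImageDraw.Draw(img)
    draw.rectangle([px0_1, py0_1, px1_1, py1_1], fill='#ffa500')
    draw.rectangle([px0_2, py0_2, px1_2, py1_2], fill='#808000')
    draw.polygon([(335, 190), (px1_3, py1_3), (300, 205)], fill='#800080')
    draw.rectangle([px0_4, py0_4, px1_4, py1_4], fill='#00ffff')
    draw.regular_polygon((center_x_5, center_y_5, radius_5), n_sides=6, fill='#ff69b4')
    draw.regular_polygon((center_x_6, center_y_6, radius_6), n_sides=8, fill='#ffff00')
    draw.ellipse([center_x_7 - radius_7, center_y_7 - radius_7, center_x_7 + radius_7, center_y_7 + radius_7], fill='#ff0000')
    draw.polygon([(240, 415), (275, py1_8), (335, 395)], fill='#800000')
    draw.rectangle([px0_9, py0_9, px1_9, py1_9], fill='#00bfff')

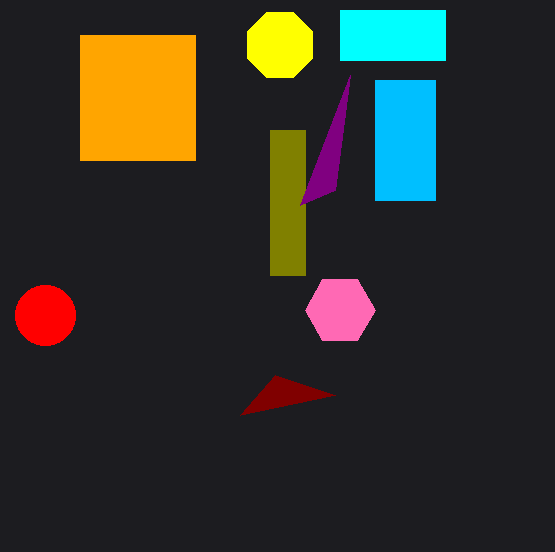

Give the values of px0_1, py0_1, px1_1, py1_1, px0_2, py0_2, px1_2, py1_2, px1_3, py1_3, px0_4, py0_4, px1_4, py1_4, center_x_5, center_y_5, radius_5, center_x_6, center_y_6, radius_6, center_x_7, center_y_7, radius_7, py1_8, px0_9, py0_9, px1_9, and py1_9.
px0_1 = 80
py0_1 = 35
px1_1 = 195
py1_1 = 160
px0_2 = 270
py0_2 = 130
px1_2 = 305
py1_2 = 275
px1_3 = 350
py1_3 = 75
px0_4 = 340
py0_4 = 10
px1_4 = 445
py1_4 = 60
center_x_5 = 340
center_y_5 = 310
radius_5 = 35
center_x_6 = 280
center_y_6 = 45
radius_6 = 35
center_x_7 = 45
center_y_7 = 315
radius_7 = 30
py1_8 = 375
px0_9 = 375
py0_9 = 80
px1_9 = 435
py1_9 = 200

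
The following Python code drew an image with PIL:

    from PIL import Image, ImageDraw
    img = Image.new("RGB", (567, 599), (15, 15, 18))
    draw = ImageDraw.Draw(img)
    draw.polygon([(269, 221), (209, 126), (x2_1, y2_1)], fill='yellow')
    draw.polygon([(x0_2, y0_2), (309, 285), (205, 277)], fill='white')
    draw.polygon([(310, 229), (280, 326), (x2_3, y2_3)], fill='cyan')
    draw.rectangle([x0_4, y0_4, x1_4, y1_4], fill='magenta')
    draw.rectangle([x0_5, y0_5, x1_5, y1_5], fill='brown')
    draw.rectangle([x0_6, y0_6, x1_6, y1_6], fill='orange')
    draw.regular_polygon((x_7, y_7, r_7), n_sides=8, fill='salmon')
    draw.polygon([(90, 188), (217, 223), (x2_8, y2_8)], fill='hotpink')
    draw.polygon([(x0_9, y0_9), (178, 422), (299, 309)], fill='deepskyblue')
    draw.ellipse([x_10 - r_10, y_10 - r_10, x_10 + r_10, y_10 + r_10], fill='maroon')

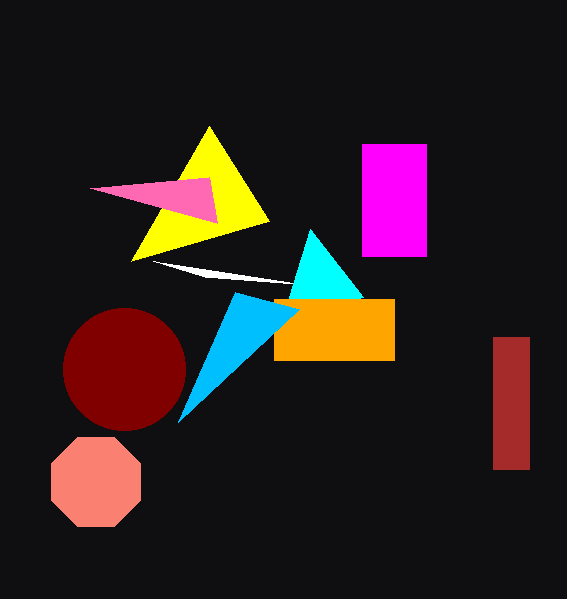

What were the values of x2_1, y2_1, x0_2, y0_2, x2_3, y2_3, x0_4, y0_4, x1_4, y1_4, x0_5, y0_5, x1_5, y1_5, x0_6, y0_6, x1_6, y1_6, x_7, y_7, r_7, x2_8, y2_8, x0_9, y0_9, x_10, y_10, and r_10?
x2_1 = 131
y2_1 = 261
x0_2 = 153
y0_2 = 261
x2_3 = 363
y2_3 = 297
x0_4 = 362
y0_4 = 144
x1_4 = 426
y1_4 = 256
x0_5 = 493
y0_5 = 337
x1_5 = 529
y1_5 = 469
x0_6 = 274
y0_6 = 299
x1_6 = 394
y1_6 = 360
x_7 = 96
y_7 = 482
r_7 = 48
x2_8 = 209
y2_8 = 177
x0_9 = 235
y0_9 = 292
x_10 = 124
y_10 = 369
r_10 = 61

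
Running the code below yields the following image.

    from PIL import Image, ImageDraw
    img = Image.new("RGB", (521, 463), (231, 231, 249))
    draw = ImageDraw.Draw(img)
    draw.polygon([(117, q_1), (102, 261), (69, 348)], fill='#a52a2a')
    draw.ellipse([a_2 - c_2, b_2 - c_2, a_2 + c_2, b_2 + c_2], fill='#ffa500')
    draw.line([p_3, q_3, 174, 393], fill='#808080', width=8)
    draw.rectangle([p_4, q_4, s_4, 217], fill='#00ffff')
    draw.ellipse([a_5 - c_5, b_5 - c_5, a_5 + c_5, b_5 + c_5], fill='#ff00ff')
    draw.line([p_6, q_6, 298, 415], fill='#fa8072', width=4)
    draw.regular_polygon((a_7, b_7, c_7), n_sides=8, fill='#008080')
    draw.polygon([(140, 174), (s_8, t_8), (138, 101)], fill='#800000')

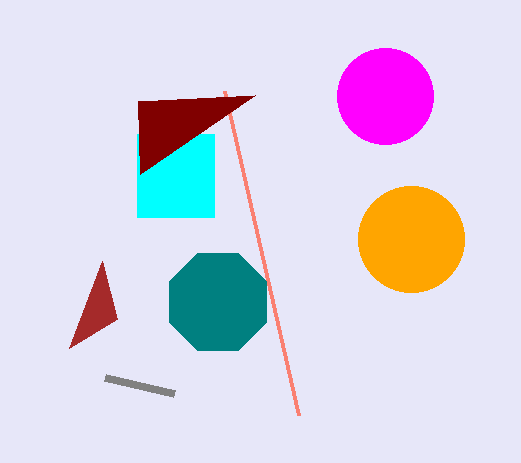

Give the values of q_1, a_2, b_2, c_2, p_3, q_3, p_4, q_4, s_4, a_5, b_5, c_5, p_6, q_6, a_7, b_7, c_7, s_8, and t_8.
q_1 = 319; a_2 = 411; b_2 = 239; c_2 = 53; p_3 = 105; q_3 = 377; p_4 = 137; q_4 = 134; s_4 = 214; a_5 = 385; b_5 = 96; c_5 = 48; p_6 = 224; q_6 = 91; a_7 = 218; b_7 = 302; c_7 = 53; s_8 = 255; t_8 = 95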